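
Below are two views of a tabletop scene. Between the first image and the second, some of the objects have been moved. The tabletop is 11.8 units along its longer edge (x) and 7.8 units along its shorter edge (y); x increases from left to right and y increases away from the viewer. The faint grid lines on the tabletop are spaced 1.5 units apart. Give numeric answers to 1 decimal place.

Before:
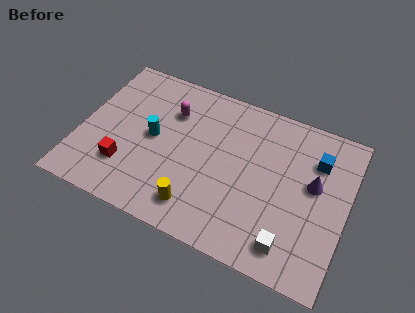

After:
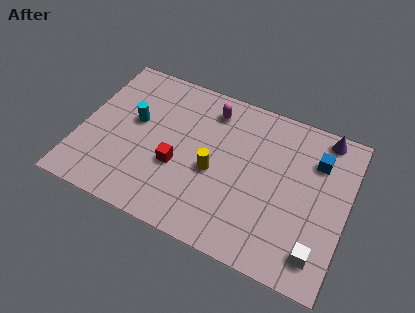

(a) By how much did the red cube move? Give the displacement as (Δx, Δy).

(2.2, 0.9)

From the two frames, the red cube sits at roughly (2.2, 2.1) before and (4.4, 3.0) after.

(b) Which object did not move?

the blue cube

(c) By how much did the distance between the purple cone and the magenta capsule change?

-1.6

The distance was about 6.6 in the first image and 5.0 in the second, so they moved 1.6 units closer together.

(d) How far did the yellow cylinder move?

2.1

The yellow cylinder moved from about (5.5, 1.4) to (6.0, 3.4), a distance of √(0.5² + 2.0²) ≈ 2.1.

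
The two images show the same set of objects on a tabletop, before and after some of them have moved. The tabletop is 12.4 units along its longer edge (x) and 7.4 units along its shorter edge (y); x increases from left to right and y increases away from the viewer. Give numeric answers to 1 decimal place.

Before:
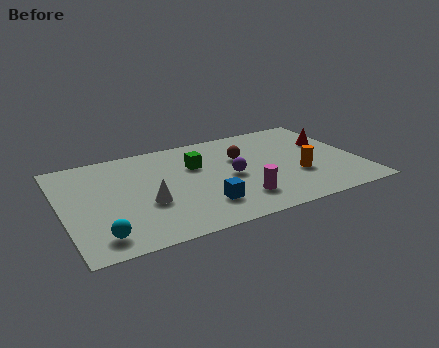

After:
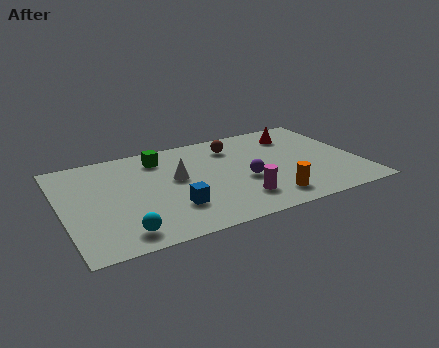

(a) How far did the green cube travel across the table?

1.8

From (5.7, 4.9) to (4.3, 6.0), the green cube covered √(1.4² + 1.1²) ≈ 1.8 units.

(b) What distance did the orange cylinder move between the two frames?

1.9

From (9.7, 2.6) to (8.3, 1.3), the orange cylinder covered √(1.4² + 1.3²) ≈ 1.9 units.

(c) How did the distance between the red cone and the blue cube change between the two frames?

+0.3

The distance was about 6.5 in the first image and 6.8 in the second, so they moved 0.3 units further apart.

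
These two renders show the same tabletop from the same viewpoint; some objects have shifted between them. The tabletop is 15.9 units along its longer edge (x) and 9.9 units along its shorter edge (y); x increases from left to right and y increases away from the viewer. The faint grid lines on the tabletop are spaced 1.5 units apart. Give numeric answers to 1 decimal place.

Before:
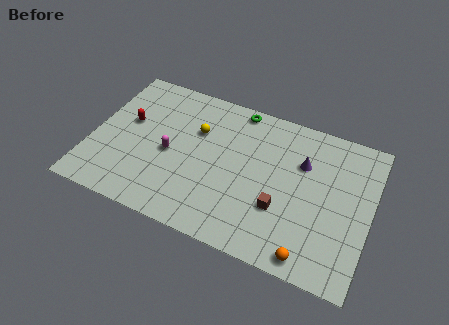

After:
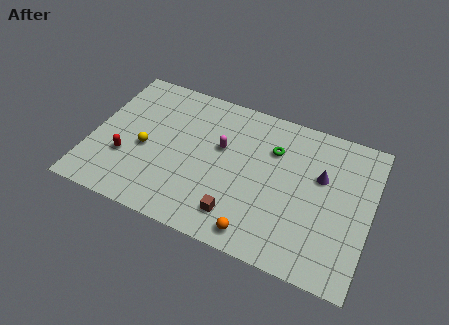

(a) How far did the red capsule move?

2.5

The red capsule was near (1.9, 5.8) before and (2.1, 3.3) after, so it travelled √(0.2² + 2.5²) ≈ 2.5 units.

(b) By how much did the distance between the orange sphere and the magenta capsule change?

-3.6

The distance was about 9.1 in the first image and 5.5 in the second, so they moved 3.6 units closer together.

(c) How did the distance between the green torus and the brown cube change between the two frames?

-1.2

The distance was about 6.5 in the first image and 5.3 in the second, so they moved 1.2 units closer together.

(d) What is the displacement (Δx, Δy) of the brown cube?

(-2.3, -1.4)

The brown cube started near (11.0, 3.3) and ended near (8.7, 1.9).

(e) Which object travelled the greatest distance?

the yellow sphere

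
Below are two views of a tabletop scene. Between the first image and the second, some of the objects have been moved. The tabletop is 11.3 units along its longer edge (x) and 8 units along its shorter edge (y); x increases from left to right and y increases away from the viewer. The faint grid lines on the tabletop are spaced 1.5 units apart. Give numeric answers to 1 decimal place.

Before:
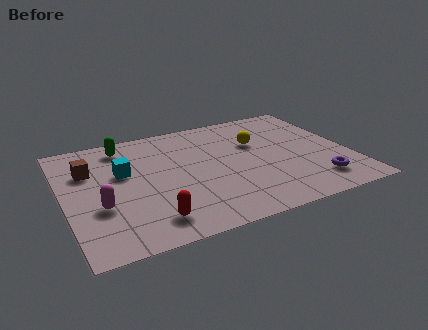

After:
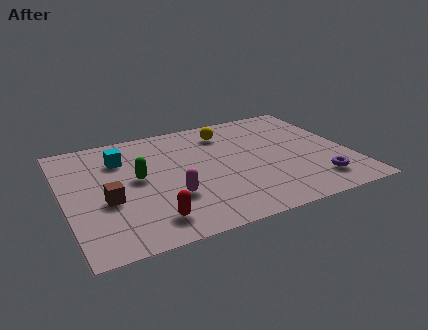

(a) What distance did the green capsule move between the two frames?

2.5

The green capsule was near (2.6, 6.8) before and (2.9, 4.3) after, so it travelled √(0.3² + 2.5²) ≈ 2.5 units.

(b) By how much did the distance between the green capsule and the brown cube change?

-0.3

They were about 2.0 units apart before and 1.7 after — 0.3 units closer together.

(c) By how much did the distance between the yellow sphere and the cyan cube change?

-1.1

Before: roughly 5.4 units apart; after: 4.3. That's 1.1 units closer together.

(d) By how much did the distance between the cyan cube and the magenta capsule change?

+1.4

They were about 2.3 units apart before and 3.7 after — 1.4 units further apart.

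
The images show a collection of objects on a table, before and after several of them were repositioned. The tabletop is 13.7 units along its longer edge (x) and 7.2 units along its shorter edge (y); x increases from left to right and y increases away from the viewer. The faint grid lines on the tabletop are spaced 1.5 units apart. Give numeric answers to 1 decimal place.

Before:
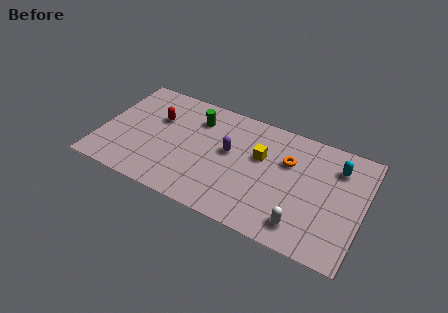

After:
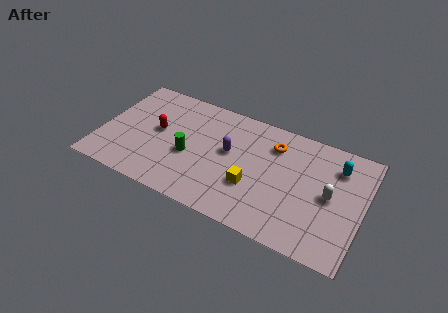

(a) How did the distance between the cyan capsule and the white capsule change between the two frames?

-2.5

They were about 4.4 units apart before and 1.9 after — 2.5 units closer together.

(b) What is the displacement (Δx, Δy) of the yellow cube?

(-0.2, -2.0)

The yellow cube started near (8.3, 4.5) and ended near (8.1, 2.5).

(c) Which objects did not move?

the purple capsule and the cyan capsule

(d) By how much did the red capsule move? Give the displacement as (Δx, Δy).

(0.1, -0.8)

The red capsule was at about (2.8, 4.7) and moved to about (2.9, 3.9).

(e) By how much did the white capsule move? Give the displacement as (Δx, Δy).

(1.2, 2.3)

The white capsule was at about (10.8, 1.3) and moved to about (12.0, 3.6).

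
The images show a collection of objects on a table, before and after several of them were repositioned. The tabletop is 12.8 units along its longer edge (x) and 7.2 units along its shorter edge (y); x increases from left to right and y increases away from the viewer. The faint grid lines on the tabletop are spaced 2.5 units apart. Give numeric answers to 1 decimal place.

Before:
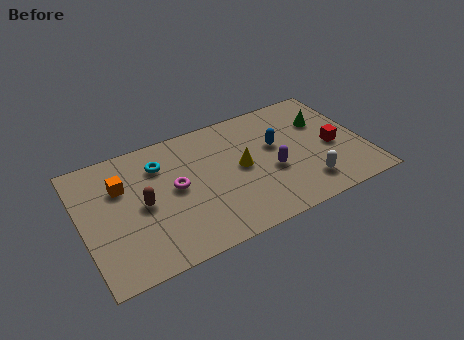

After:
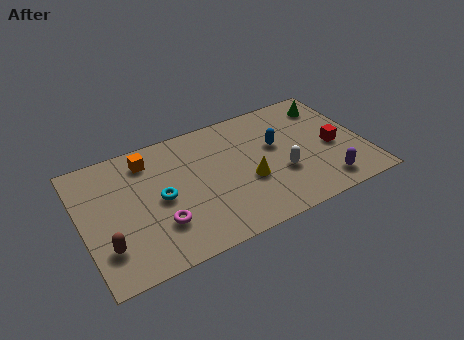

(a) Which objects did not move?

the red cube and the blue capsule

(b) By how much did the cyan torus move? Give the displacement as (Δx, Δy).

(-0.2, -1.9)

The cyan torus was at about (3.7, 5.4) and moved to about (3.5, 3.5).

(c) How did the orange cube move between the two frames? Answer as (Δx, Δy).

(1.3, 1.0)

The orange cube started near (1.9, 4.9) and ended near (3.2, 5.9).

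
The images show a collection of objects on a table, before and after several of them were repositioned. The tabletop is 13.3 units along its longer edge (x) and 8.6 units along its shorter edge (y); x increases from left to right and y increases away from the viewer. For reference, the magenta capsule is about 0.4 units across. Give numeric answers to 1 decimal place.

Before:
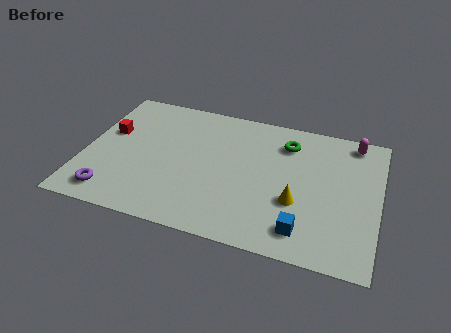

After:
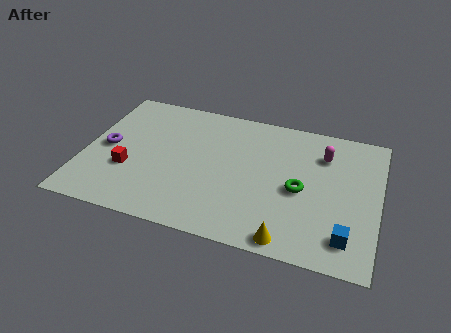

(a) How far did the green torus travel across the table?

2.9

The green torus moved from about (9.0, 6.7) to (9.8, 3.9), a distance of √(0.8² + 2.8²) ≈ 2.9.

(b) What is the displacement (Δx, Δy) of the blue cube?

(1.9, 0.1)

The blue cube was at about (10.1, 1.5) and moved to about (12.0, 1.6).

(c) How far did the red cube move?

2.5

The red cube moved from about (1.0, 5.2) to (2.1, 3.0), a distance of √(1.1² + 2.2²) ≈ 2.5.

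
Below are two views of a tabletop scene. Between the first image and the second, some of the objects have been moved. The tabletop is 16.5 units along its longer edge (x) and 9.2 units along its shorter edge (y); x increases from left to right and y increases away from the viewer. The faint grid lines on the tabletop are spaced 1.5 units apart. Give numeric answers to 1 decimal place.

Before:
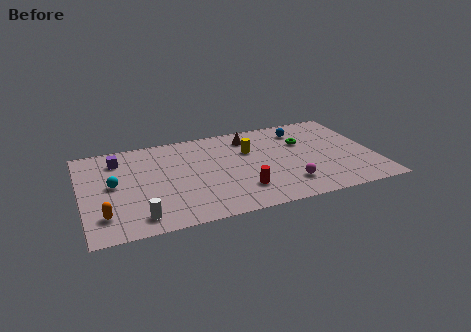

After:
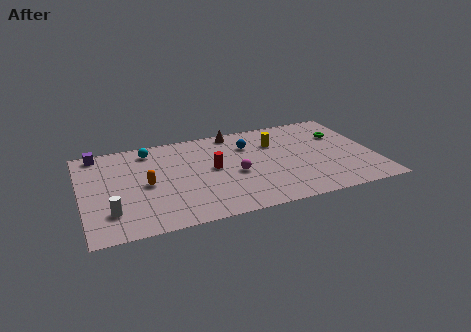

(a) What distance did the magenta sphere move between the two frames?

3.4

The magenta sphere moved from about (11.4, 2.1) to (8.6, 4.0), a distance of √(2.8² + 1.9²) ≈ 3.4.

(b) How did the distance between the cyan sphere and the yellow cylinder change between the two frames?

-0.7

They were about 7.9 units apart before and 7.2 after — 0.7 units closer together.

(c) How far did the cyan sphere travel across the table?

3.6

The cyan sphere moved from about (1.8, 4.9) to (4.0, 7.8), a distance of √(2.2² + 2.9²) ≈ 3.6.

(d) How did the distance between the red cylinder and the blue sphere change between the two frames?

-3.6

They were about 6.4 units apart before and 2.8 after — 3.6 units closer together.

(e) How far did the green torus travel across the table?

2.2

The green torus was near (12.7, 6.1) before and (14.9, 6.3) after, so it travelled √(2.2² + 0.2²) ≈ 2.2 units.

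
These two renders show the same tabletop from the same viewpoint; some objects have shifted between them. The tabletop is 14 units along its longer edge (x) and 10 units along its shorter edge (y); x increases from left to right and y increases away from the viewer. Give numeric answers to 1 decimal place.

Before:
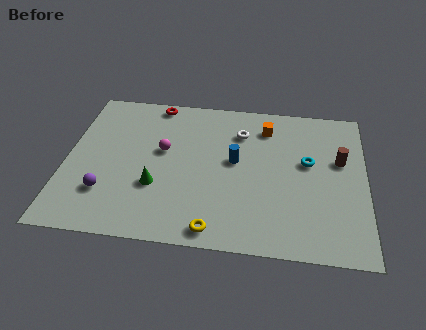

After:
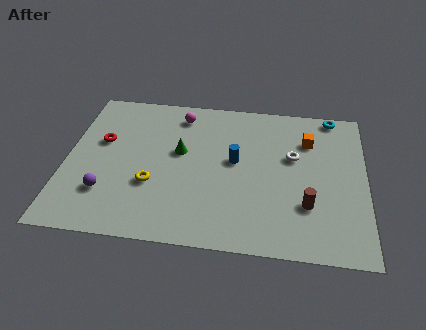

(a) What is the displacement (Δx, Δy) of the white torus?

(2.5, -1.4)

The white torus started near (8.1, 7.5) and ended near (10.6, 6.1).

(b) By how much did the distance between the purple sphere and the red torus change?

-3.3

They were about 6.7 units apart before and 3.4 after — 3.3 units closer together.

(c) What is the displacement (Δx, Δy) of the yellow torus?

(-3.0, 2.5)

The yellow torus started near (7.1, 1.0) and ended near (4.1, 3.5).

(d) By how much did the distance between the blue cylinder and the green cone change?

-1.6

Before: roughly 4.2 units apart; after: 2.6. That's 1.6 units closer together.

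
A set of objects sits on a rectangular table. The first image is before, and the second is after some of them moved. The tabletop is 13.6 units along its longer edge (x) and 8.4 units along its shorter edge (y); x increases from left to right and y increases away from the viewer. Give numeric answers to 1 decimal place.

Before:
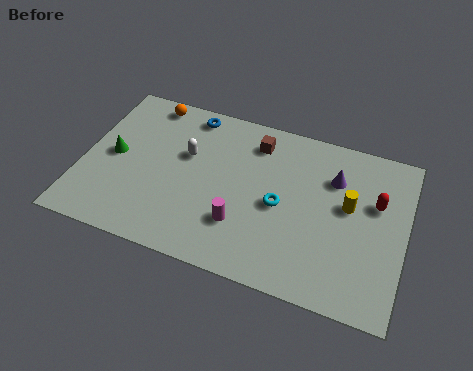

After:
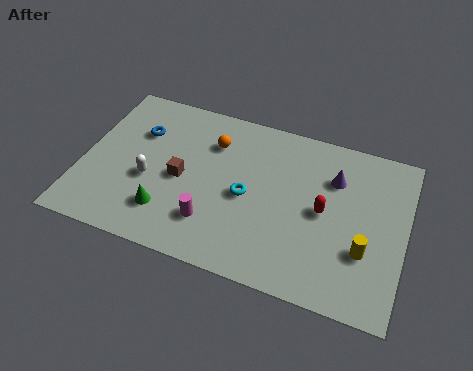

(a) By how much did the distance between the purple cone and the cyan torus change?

+1.1

The distance was about 3.0 in the first image and 4.1 in the second, so they moved 1.1 units further apart.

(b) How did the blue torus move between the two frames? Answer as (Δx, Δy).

(-2.0, -1.6)

The blue torus started near (4.2, 7.4) and ended near (2.2, 5.8).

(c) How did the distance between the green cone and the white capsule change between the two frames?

-1.5

They were about 3.2 units apart before and 1.7 after — 1.5 units closer together.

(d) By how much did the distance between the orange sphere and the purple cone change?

-3.0

They were about 8.2 units apart before and 5.2 after — 3.0 units closer together.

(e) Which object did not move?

the purple cone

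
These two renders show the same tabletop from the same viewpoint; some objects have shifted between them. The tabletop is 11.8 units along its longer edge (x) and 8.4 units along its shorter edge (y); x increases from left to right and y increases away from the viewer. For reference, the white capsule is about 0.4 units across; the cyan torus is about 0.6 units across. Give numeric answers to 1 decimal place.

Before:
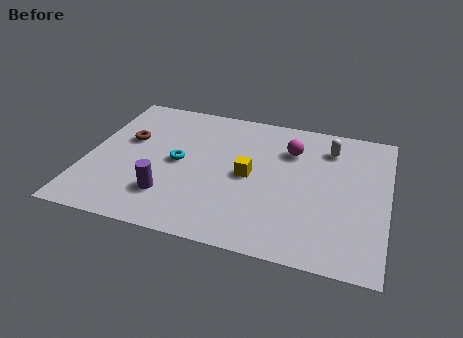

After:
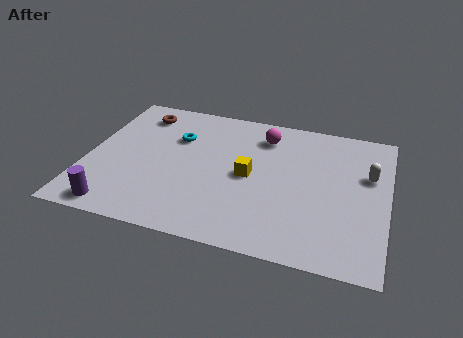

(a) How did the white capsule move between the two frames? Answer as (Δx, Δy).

(1.6, -1.3)

The white capsule started near (9.4, 6.6) and ended near (11.0, 5.3).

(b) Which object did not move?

the yellow cube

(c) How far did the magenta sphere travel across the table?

1.3

The magenta sphere moved from about (7.9, 6.1) to (6.8, 6.7), a distance of √(1.1² + 0.6²) ≈ 1.3.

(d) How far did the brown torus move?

1.8

The brown torus moved from about (1.5, 5.1) to (1.8, 6.9), a distance of √(0.3² + 1.8²) ≈ 1.8.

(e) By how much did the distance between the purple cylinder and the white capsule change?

+3.0

Before: roughly 7.5 units apart; after: 10.5. That's 3.0 units further apart.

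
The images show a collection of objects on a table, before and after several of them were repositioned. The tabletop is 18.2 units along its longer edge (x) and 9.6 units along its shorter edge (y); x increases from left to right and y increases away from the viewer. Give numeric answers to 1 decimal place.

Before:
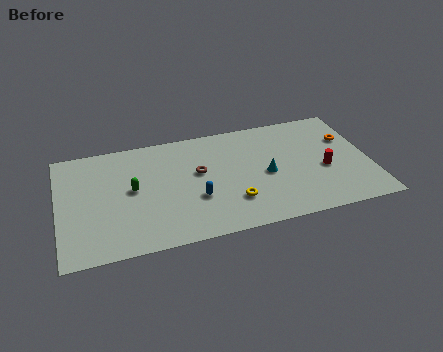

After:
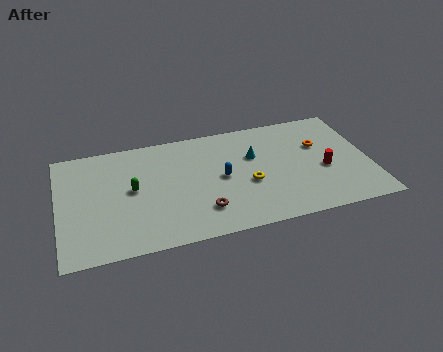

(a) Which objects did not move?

the green capsule and the red cylinder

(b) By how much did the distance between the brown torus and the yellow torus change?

-0.3

They were about 3.5 units apart before and 3.2 after — 0.3 units closer together.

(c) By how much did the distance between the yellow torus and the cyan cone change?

-0.4

The distance was about 2.8 in the first image and 2.4 in the second, so they moved 0.4 units closer together.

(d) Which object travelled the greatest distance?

the brown torus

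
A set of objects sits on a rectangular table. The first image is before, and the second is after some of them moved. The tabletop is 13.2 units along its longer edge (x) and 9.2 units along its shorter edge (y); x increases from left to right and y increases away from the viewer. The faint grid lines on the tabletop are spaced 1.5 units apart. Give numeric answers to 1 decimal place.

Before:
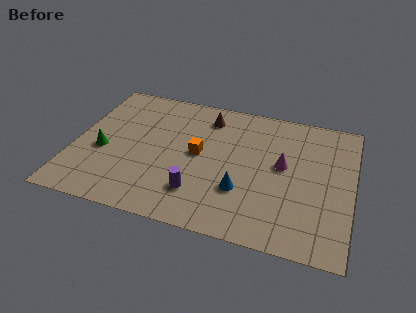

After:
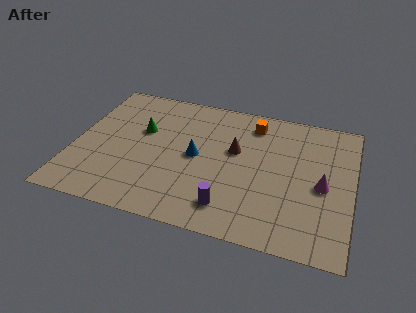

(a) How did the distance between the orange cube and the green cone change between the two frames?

+0.9

Before: roughly 4.6 units apart; after: 5.5. That's 0.9 units further apart.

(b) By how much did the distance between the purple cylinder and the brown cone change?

-1.5

Before: roughly 5.3 units apart; after: 3.8. That's 1.5 units closer together.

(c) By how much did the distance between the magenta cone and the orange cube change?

+0.9

The distance was about 4.0 in the first image and 4.9 in the second, so they moved 0.9 units further apart.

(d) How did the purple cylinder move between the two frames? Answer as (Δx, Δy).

(1.5, -0.5)

The purple cylinder started near (6.1, 2.2) and ended near (7.6, 1.7).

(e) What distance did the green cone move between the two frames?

2.5

The green cone moved from about (1.4, 3.8) to (3.1, 5.7), a distance of √(1.7² + 1.9²) ≈ 2.5.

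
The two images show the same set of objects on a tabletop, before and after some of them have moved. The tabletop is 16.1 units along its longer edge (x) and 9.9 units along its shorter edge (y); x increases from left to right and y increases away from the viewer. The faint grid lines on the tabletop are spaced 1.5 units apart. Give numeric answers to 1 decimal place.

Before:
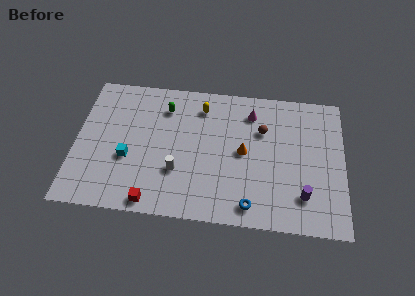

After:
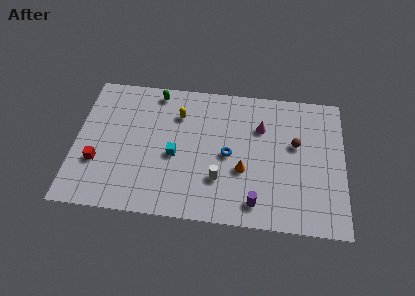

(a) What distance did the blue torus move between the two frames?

3.7

The blue torus was near (10.6, 1.3) before and (9.2, 4.7) after, so it travelled √(1.4² + 3.4²) ≈ 3.7 units.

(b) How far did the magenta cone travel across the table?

1.2

The magenta cone was near (10.5, 7.9) before and (11.1, 6.9) after, so it travelled √(0.6² + 1.0²) ≈ 1.2 units.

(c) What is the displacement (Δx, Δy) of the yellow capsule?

(-1.4, -0.7)

From the two frames, the yellow capsule sits at roughly (7.5, 8.0) before and (6.1, 7.3) after.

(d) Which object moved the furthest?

the red cube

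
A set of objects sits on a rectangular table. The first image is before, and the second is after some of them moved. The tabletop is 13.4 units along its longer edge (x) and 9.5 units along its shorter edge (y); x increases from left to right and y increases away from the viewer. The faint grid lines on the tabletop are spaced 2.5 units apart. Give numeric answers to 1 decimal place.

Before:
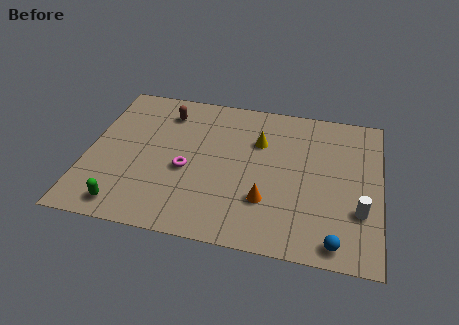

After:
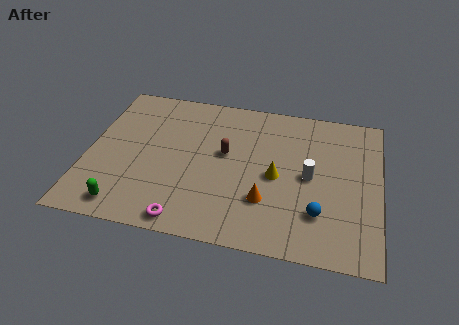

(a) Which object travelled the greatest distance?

the brown capsule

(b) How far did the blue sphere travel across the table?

1.7

From (11.5, 1.0) to (10.7, 2.5), the blue sphere covered √(0.8² + 1.5²) ≈ 1.7 units.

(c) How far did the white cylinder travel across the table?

2.9

The white cylinder moved from about (12.5, 3.0) to (10.2, 4.7), a distance of √(2.3² + 1.7²) ≈ 2.9.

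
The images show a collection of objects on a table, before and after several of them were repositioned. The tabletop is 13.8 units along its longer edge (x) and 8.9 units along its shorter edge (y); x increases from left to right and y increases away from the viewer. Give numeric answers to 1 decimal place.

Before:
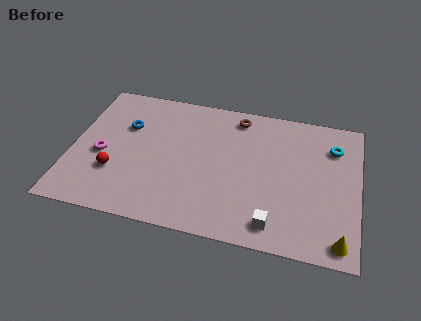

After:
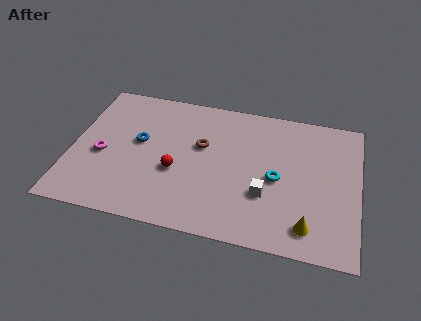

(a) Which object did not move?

the magenta torus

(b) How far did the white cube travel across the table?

1.8

The white cube moved from about (9.9, 1.3) to (9.4, 3.0), a distance of √(0.5² + 1.7²) ≈ 1.8.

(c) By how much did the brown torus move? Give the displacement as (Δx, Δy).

(-1.6, -2.3)

The brown torus was at about (7.8, 7.7) and moved to about (6.2, 5.4).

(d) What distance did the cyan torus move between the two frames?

3.7

The cyan torus moved from about (12.5, 6.7) to (9.9, 4.1), a distance of √(2.6² + 2.6²) ≈ 3.7.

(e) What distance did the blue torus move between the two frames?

1.1

From (2.5, 5.9) to (3.2, 5.0), the blue torus covered √(0.7² + 0.9²) ≈ 1.1 units.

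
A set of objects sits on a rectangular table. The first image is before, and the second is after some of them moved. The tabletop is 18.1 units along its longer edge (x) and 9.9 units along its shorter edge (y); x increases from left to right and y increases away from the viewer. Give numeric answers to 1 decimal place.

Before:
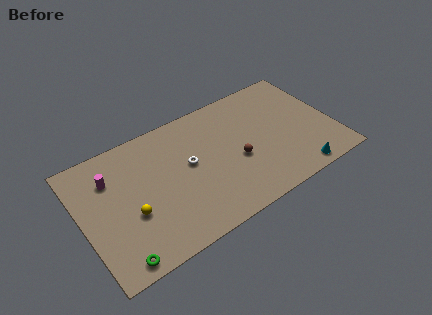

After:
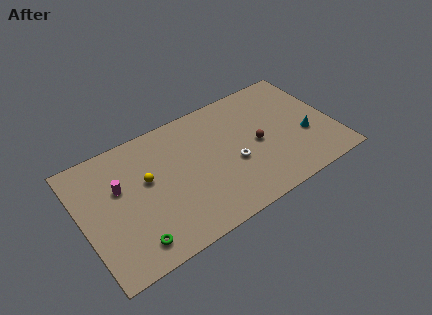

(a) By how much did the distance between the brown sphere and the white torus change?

-1.6

The distance was about 3.6 in the first image and 2.0 in the second, so they moved 1.6 units closer together.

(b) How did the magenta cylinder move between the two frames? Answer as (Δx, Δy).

(0.5, -1.0)

The magenta cylinder was at about (2.3, 7.2) and moved to about (2.8, 6.2).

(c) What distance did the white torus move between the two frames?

3.4

The white torus was near (7.7, 5.5) before and (10.7, 4.0) after, so it travelled √(3.0² + 1.5²) ≈ 3.4 units.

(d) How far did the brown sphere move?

1.7

The brown sphere was near (11.0, 4.1) before and (12.6, 4.7) after, so it travelled √(1.6² + 0.6²) ≈ 1.7 units.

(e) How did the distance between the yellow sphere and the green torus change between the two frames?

+1.4

Before: roughly 3.1 units apart; after: 4.5. That's 1.4 units further apart.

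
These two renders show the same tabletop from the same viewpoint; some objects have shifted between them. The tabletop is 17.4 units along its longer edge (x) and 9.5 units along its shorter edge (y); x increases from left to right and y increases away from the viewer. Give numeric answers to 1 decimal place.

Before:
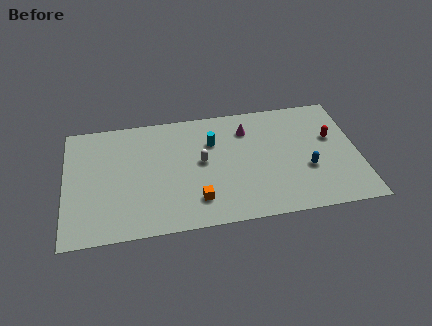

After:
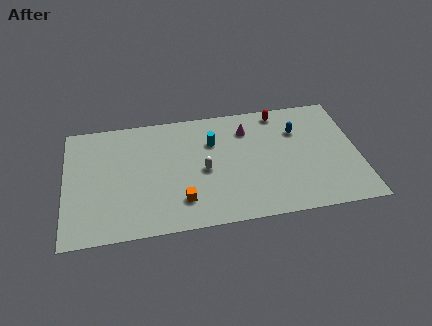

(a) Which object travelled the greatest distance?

the red capsule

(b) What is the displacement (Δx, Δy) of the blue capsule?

(-0.4, 3.2)

The blue capsule started near (14.3, 3.5) and ended near (13.9, 6.7).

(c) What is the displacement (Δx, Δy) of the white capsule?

(0.1, -0.7)

The white capsule was at about (8.1, 5.1) and moved to about (8.2, 4.4).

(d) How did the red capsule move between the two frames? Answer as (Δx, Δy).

(-3.0, 2.6)

The red capsule started near (15.9, 5.8) and ended near (12.9, 8.4).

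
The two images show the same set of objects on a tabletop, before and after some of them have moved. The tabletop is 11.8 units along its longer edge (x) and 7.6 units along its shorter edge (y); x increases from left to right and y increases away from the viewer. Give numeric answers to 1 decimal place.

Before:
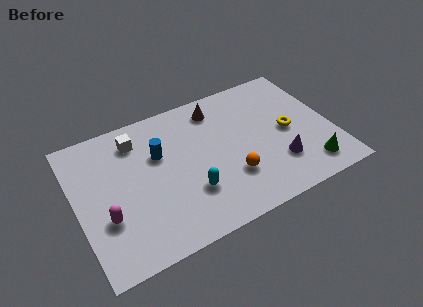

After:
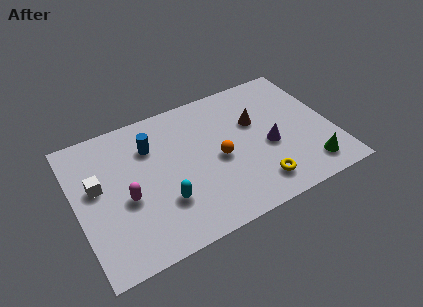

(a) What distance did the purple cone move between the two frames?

1.1

From (9.1, 2.1) to (8.8, 3.2), the purple cone covered √(0.3² + 1.1²) ≈ 1.1 units.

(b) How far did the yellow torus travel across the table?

2.9

From (9.8, 3.7) to (8.0, 1.4), the yellow torus covered √(1.8² + 2.3²) ≈ 2.9 units.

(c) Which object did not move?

the green cone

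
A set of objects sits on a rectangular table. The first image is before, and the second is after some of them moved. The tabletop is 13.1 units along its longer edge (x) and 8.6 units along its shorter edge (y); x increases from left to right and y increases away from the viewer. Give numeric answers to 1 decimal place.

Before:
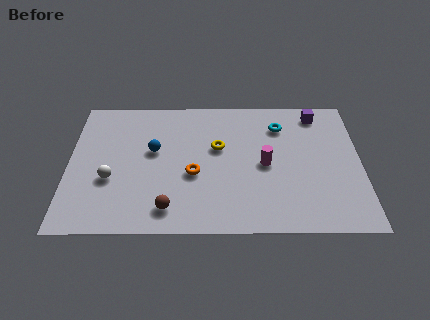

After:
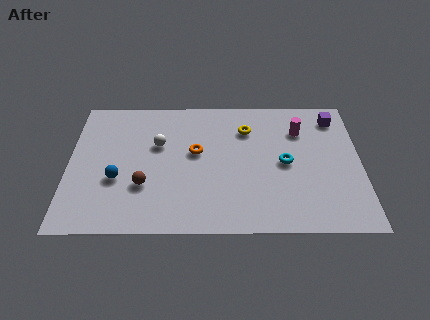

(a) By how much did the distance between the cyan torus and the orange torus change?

-0.9

The distance was about 5.0 in the first image and 4.1 in the second, so they moved 0.9 units closer together.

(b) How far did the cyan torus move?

2.4

From (9.5, 6.6) to (9.7, 4.2), the cyan torus covered √(0.2² + 2.4²) ≈ 2.4 units.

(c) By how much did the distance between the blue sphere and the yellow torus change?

+3.7

They were about 2.9 units apart before and 6.6 after — 3.7 units further apart.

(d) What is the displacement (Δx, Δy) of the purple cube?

(0.8, -0.3)

The purple cube started near (11.2, 7.4) and ended near (12.0, 7.1).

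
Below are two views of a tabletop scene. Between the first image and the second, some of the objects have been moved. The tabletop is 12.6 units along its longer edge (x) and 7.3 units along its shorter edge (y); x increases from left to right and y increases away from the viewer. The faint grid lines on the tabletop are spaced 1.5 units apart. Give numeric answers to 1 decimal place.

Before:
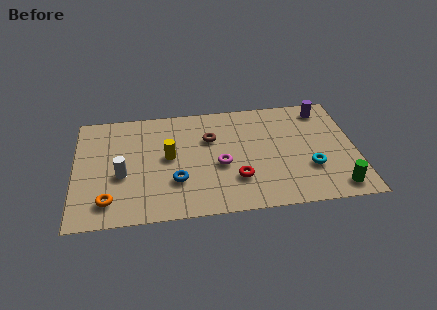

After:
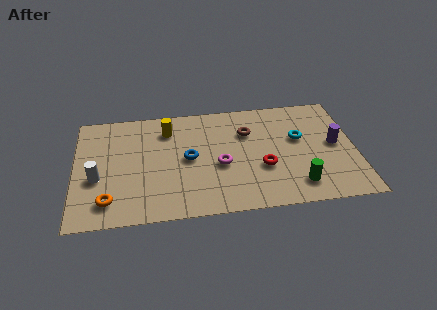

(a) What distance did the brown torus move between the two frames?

1.7

The brown torus was near (6.1, 4.9) before and (7.8, 5.1) after, so it travelled √(1.7² + 0.2²) ≈ 1.7 units.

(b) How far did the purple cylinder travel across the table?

2.4

The purple cylinder moved from about (11.3, 6.2) to (11.7, 3.8), a distance of √(0.4² + 2.4²) ≈ 2.4.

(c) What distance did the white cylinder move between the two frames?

1.1

The white cylinder was near (2.1, 3.0) before and (1.0, 2.9) after, so it travelled √(1.1² + 0.1²) ≈ 1.1 units.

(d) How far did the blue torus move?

1.5

The blue torus moved from about (4.5, 2.3) to (5.1, 3.7), a distance of √(0.6² + 1.4²) ≈ 1.5.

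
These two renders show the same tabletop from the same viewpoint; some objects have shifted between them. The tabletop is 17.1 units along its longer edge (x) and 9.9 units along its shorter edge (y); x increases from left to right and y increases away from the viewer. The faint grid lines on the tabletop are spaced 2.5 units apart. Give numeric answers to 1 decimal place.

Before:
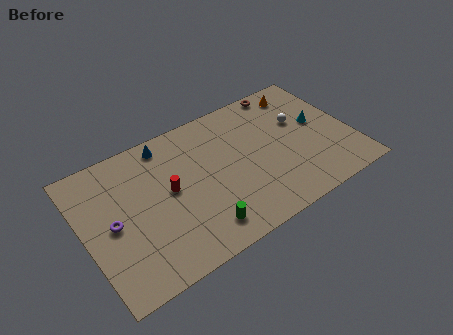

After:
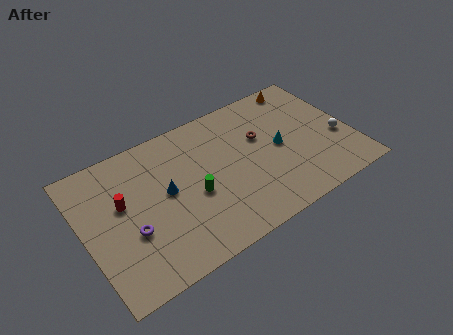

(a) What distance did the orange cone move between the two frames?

0.5

The orange cone was near (14.6, 8.4) before and (14.8, 8.9) after, so it travelled √(0.2² + 0.5²) ≈ 0.5 units.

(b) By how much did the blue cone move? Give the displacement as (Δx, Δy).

(-0.5, -3.4)

From the two frames, the blue cone sits at roughly (5.7, 8.7) before and (5.2, 5.3) after.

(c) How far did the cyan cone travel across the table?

2.8

The cyan cone moved from about (15.2, 5.5) to (12.5, 4.9), a distance of √(2.7² + 0.6²) ≈ 2.8.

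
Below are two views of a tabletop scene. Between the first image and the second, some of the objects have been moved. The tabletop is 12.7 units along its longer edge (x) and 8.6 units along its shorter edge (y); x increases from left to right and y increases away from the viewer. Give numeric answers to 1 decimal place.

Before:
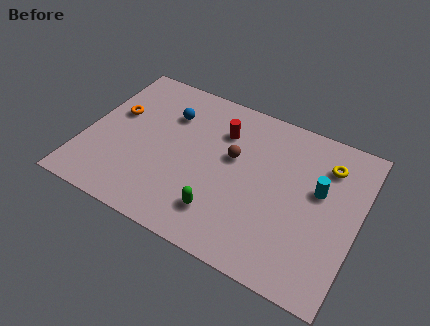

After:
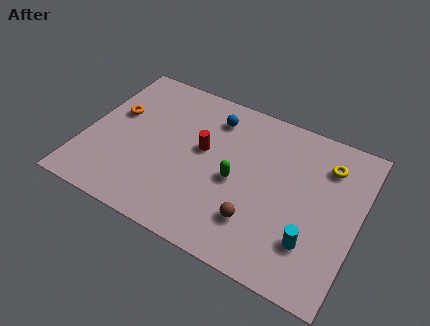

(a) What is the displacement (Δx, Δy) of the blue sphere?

(2.0, 0.7)

The blue sphere started near (3.6, 6.2) and ended near (5.6, 6.9).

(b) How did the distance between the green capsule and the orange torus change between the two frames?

-0.4

They were about 6.4 units apart before and 6.0 after — 0.4 units closer together.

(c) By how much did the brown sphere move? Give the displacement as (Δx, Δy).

(1.5, -2.9)

The brown sphere was at about (6.8, 5.1) and moved to about (8.3, 2.2).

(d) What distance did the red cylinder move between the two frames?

1.6

From (6.1, 6.3) to (5.4, 4.9), the red cylinder covered √(0.7² + 1.4²) ≈ 1.6 units.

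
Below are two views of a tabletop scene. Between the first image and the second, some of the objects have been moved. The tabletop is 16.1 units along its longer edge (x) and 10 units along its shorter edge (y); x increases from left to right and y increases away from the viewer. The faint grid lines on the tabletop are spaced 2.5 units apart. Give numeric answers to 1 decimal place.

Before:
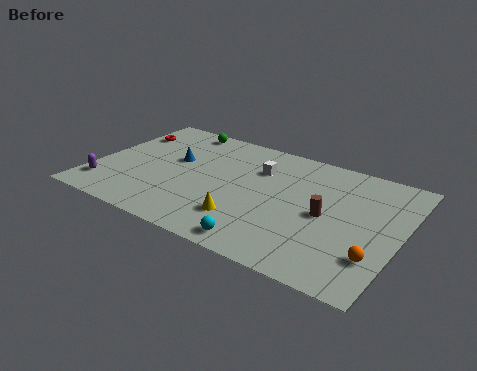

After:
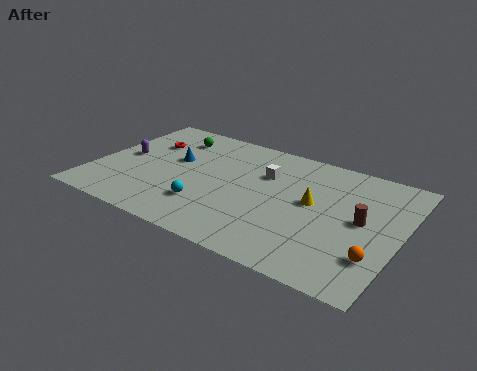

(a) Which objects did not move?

the orange sphere and the blue cone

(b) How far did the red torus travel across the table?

1.4

The red torus was near (1.0, 7.4) before and (2.3, 6.9) after, so it travelled √(1.3² + 0.5²) ≈ 1.4 units.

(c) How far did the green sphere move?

1.0

The green sphere was near (3.7, 9.0) before and (3.5, 8.0) after, so it travelled √(0.2² + 1.0²) ≈ 1.0 units.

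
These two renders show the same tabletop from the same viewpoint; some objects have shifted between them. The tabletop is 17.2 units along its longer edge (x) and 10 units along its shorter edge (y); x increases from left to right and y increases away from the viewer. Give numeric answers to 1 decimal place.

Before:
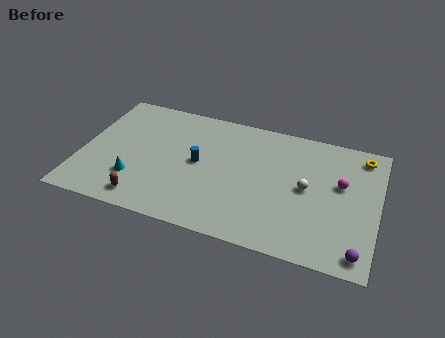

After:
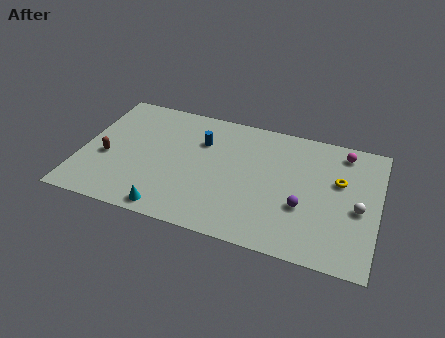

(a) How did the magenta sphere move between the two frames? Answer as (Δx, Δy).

(0.0, 2.6)

From the two frames, the magenta sphere sits at roughly (15.0, 6.0) before and (15.0, 8.6) after.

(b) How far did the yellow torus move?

2.7

The yellow torus moved from about (16.1, 8.6) to (14.9, 6.2), a distance of √(1.2² + 2.4²) ≈ 2.7.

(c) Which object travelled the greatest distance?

the purple sphere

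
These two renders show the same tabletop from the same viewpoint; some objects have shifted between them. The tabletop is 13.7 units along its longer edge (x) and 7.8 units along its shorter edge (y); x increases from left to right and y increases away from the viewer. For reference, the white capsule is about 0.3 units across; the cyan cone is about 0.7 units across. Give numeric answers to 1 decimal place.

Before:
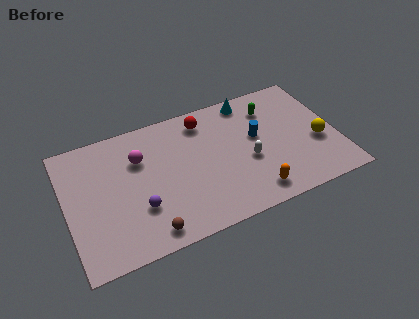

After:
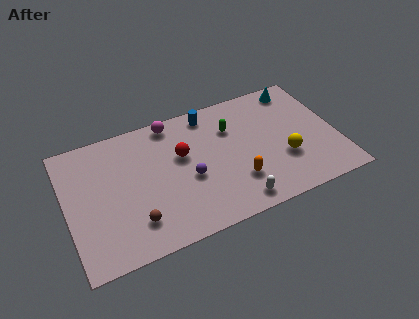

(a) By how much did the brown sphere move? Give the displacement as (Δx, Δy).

(-0.6, 0.8)

From the two frames, the brown sphere sits at roughly (3.8, 1.0) before and (3.2, 1.8) after.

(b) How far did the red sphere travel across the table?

2.1

From (7.2, 6.5) to (5.9, 4.8), the red sphere covered √(1.3² + 1.7²) ≈ 2.1 units.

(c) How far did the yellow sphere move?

1.8

The yellow sphere was near (12.7, 3.1) before and (10.9, 2.7) after, so it travelled √(1.8² + 0.4²) ≈ 1.8 units.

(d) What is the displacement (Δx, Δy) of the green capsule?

(-2.1, -0.5)

The green capsule was at about (10.6, 6.0) and moved to about (8.5, 5.5).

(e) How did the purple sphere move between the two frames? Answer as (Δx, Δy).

(2.6, 0.8)

The purple sphere started near (3.5, 2.5) and ended near (6.1, 3.3).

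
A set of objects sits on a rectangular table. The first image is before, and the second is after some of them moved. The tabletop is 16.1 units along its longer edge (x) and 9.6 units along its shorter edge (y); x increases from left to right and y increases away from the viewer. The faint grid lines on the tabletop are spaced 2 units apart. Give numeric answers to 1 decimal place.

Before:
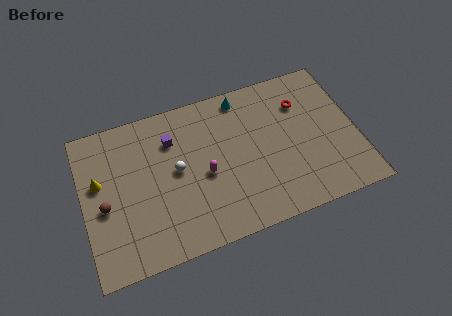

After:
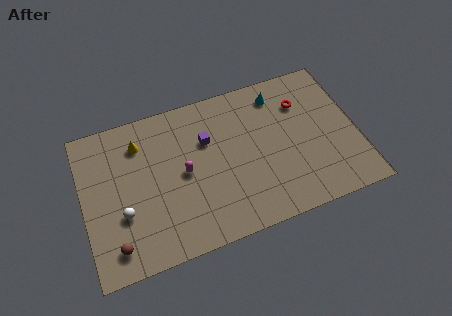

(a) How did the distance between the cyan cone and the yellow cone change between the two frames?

-0.8

The distance was about 9.1 in the first image and 8.3 in the second, so they moved 0.8 units closer together.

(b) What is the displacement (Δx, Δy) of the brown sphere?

(0.4, -2.6)

The brown sphere was at about (1.2, 4.2) and moved to about (1.6, 1.6).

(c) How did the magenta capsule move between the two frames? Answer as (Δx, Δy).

(-1.2, 0.5)

From the two frames, the magenta capsule sits at roughly (7.1, 4.3) before and (5.9, 4.8) after.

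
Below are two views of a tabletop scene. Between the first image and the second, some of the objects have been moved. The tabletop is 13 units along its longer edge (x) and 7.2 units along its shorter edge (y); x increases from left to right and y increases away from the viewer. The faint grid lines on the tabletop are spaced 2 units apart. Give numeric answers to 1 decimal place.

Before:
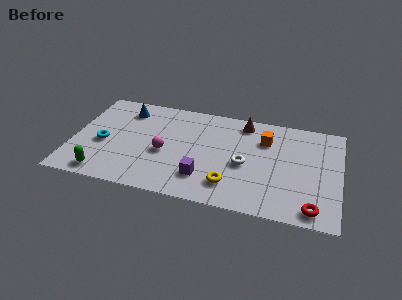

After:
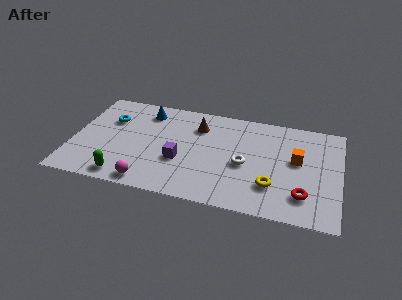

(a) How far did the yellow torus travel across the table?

2.0

From (7.8, 1.6) to (9.8, 2.0), the yellow torus covered √(2.0² + 0.4²) ≈ 2.0 units.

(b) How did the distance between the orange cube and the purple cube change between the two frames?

+1.4

The distance was about 4.4 in the first image and 5.8 in the second, so they moved 1.4 units further apart.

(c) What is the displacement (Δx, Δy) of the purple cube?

(-1.2, 0.9)

From the two frames, the purple cube sits at roughly (6.5, 1.8) before and (5.3, 2.7) after.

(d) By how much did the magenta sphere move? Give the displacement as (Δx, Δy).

(-0.6, -2.3)

The magenta sphere started near (4.5, 3.1) and ended near (3.9, 0.8).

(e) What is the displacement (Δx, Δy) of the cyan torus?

(0.2, 1.8)

From the two frames, the cyan torus sits at roughly (1.5, 3.1) before and (1.7, 4.9) after.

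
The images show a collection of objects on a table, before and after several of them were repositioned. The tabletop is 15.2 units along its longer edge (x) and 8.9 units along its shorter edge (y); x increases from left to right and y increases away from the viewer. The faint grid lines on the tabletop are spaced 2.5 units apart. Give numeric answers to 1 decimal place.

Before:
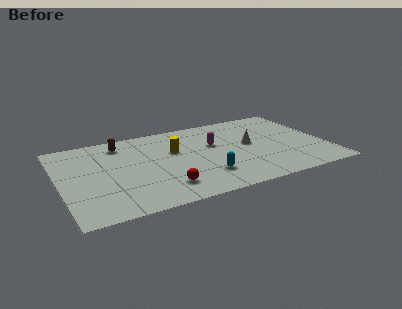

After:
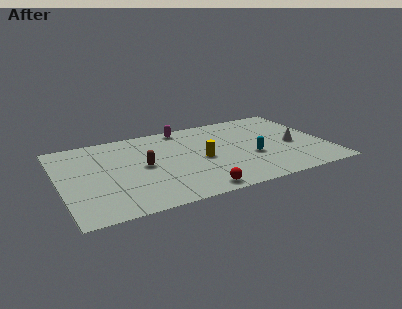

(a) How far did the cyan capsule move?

3.0

The cyan capsule was near (8.0, 2.3) before and (10.8, 3.4) after, so it travelled √(2.8² + 1.1²) ≈ 3.0 units.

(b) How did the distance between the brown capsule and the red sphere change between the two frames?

-1.4

The distance was about 5.8 in the first image and 4.4 in the second, so they moved 1.4 units closer together.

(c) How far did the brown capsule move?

3.1

The brown capsule moved from about (3.7, 7.4) to (4.7, 4.5), a distance of √(1.0² + 2.9²) ≈ 3.1.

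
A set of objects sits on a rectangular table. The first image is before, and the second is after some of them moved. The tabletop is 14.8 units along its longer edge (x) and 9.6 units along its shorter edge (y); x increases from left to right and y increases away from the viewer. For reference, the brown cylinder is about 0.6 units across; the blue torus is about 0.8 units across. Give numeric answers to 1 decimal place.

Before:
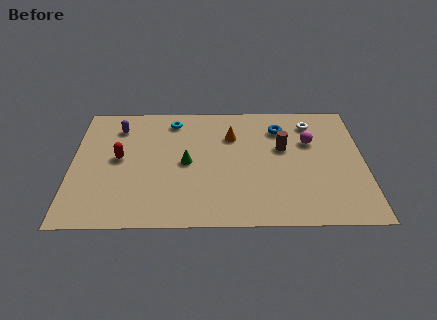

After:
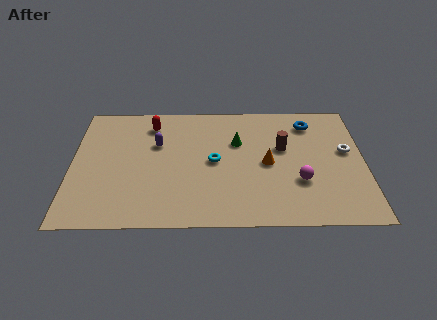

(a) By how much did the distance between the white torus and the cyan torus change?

-0.4

Before: roughly 7.1 units apart; after: 6.7. That's 0.4 units closer together.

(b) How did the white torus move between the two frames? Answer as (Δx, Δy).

(1.7, -2.3)

From the two frames, the white torus sits at roughly (12.2, 7.8) before and (13.9, 5.5) after.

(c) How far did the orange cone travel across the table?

2.8

The orange cone was near (8.1, 6.8) before and (9.9, 4.6) after, so it travelled √(1.8² + 2.2²) ≈ 2.8 units.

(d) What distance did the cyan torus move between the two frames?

3.9

The cyan torus moved from about (5.1, 8.1) to (7.2, 4.8), a distance of √(2.1² + 3.3²) ≈ 3.9.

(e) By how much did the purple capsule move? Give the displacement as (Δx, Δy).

(2.0, -1.4)

From the two frames, the purple capsule sits at roughly (2.3, 7.6) before and (4.3, 6.2) after.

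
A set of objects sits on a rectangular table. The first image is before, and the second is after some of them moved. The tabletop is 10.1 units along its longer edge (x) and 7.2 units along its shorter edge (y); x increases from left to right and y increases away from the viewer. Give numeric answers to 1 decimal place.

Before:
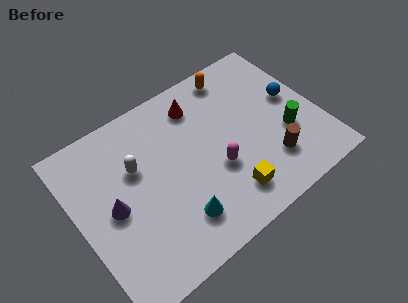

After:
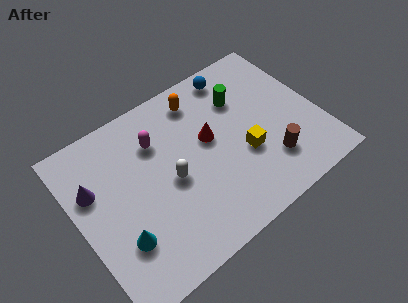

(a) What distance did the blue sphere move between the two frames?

3.0

The blue sphere moved from about (9.2, 4.0) to (7.2, 6.3), a distance of √(2.0² + 2.3²) ≈ 3.0.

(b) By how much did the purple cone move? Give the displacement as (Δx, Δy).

(-0.6, 1.2)

The purple cone was at about (1.4, 3.5) and moved to about (0.8, 4.7).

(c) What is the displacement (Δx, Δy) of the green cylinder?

(-1.4, 2.5)

The green cylinder was at about (8.6, 2.6) and moved to about (7.2, 5.1).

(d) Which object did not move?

the brown cylinder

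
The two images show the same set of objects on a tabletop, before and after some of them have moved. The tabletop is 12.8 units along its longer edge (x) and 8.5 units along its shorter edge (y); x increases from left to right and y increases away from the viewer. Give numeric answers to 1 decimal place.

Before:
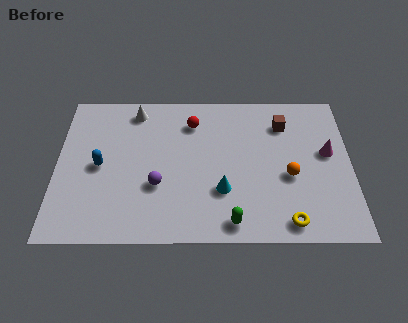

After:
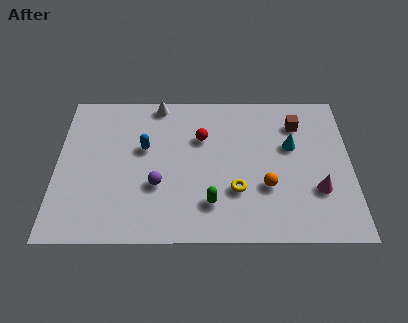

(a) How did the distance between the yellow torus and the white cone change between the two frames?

-3.1

The distance was about 9.1 in the first image and 6.0 in the second, so they moved 3.1 units closer together.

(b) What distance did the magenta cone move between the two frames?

2.2

From (11.8, 4.8) to (11.3, 2.7), the magenta cone covered √(0.5² + 2.1²) ≈ 2.2 units.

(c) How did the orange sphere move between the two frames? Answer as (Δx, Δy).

(-1.0, -0.6)

The orange sphere started near (10.1, 3.5) and ended near (9.1, 2.9).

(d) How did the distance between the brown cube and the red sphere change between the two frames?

+0.3

They were about 4.0 units apart before and 4.3 after — 0.3 units further apart.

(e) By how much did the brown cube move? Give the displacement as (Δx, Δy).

(0.6, 0.0)

The brown cube started near (9.9, 6.5) and ended near (10.5, 6.5).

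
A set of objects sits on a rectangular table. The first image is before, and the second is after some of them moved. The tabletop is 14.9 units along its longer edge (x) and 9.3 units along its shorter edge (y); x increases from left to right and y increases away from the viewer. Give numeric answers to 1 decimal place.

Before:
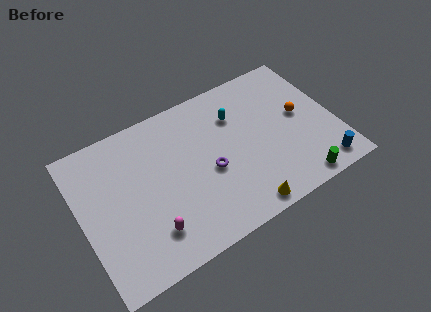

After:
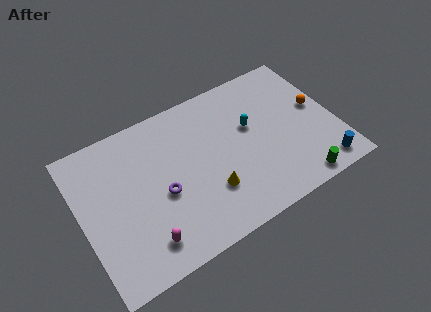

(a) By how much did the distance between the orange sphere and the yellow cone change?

+1.3

They were about 5.9 units apart before and 7.2 after — 1.3 units further apart.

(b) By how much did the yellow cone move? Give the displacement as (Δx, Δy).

(-1.6, 1.9)

From the two frames, the yellow cone sits at roughly (8.8, 0.9) before and (7.2, 2.8) after.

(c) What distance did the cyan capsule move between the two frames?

1.3

The cyan capsule was near (9.4, 6.7) before and (10.1, 5.6) after, so it travelled √(0.7² + 1.1²) ≈ 1.3 units.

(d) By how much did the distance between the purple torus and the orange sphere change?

+3.8

The distance was about 5.7 in the first image and 9.5 in the second, so they moved 3.8 units further apart.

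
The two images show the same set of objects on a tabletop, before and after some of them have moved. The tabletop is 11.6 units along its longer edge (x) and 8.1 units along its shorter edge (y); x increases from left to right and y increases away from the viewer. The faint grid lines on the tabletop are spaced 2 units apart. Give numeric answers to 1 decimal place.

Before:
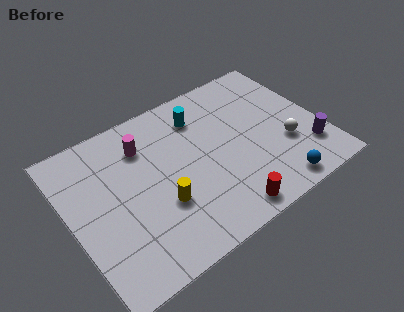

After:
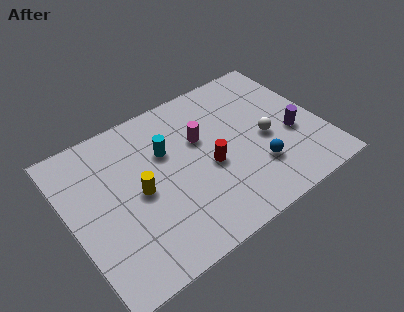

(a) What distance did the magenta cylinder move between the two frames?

2.7

The magenta cylinder was near (3.7, 6.1) before and (6.2, 5.1) after, so it travelled √(2.5² + 1.0²) ≈ 2.7 units.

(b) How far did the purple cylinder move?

1.3

The purple cylinder moved from about (10.7, 2.0) to (10.2, 3.2), a distance of √(0.5² + 1.2²) ≈ 1.3.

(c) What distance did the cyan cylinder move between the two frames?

2.1

The cyan cylinder was near (6.4, 6.3) before and (4.6, 5.3) after, so it travelled √(1.8² + 1.0²) ≈ 2.1 units.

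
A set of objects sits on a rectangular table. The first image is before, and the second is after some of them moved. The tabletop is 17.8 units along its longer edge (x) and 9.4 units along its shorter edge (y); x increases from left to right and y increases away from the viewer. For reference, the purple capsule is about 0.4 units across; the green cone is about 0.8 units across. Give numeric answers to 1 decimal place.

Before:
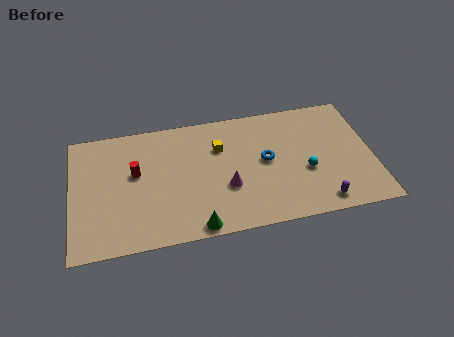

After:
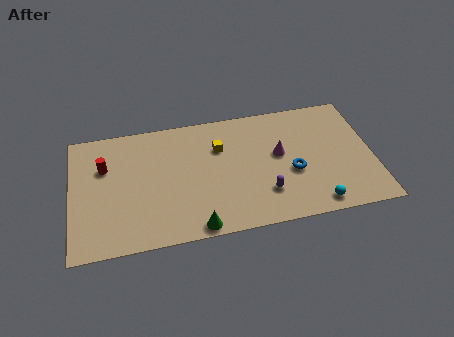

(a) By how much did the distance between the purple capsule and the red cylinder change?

-1.5

The distance was about 11.5 in the first image and 10.0 in the second, so they moved 1.5 units closer together.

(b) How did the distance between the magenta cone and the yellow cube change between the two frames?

+0.6

They were about 3.1 units apart before and 3.7 after — 0.6 units further apart.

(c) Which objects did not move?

the yellow cube and the green cone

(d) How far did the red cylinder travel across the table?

2.0

From (3.8, 5.5) to (2.0, 6.3), the red cylinder covered √(1.8² + 0.8²) ≈ 2.0 units.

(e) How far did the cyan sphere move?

2.6

The cyan sphere moved from about (13.8, 3.7) to (14.2, 1.1), a distance of √(0.4² + 2.6²) ≈ 2.6.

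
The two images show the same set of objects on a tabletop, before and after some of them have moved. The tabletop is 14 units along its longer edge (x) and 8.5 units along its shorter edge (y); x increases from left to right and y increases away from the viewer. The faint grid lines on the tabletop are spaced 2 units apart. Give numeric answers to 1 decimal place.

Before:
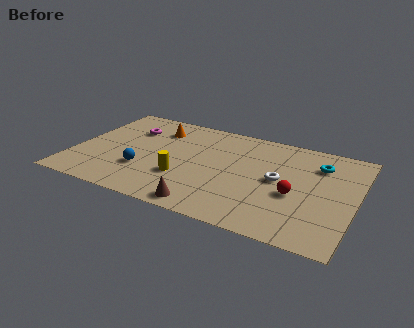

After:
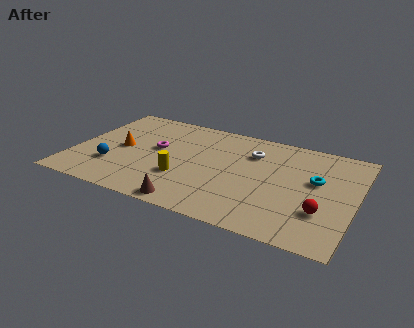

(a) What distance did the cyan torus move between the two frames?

1.4

The cyan torus was near (12.0, 6.4) before and (12.0, 5.0) after, so it travelled √(0.0² + 1.4²) ≈ 1.4 units.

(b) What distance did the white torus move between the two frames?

2.3

From (10.2, 4.4) to (8.7, 6.2), the white torus covered √(1.5² + 1.8²) ≈ 2.3 units.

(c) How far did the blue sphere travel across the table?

1.5

The blue sphere moved from about (3.6, 2.7) to (2.1, 2.5), a distance of √(1.5² + 0.2²) ≈ 1.5.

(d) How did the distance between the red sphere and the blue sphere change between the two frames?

+2.9

They were about 7.5 units apart before and 10.4 after — 2.9 units further apart.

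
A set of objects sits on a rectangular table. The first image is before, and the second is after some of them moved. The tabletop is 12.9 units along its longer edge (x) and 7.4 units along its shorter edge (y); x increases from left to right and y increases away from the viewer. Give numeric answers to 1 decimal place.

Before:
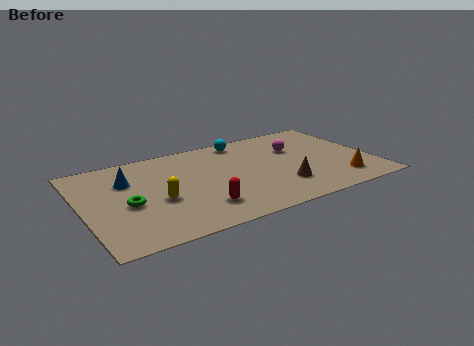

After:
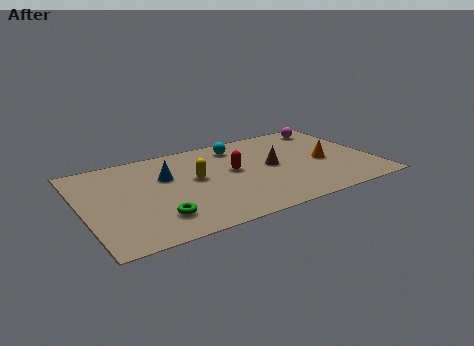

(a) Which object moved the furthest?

the red capsule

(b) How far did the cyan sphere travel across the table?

0.5

The cyan sphere moved from about (7.5, 6.5) to (7.2, 6.1), a distance of √(0.3² + 0.4²) ≈ 0.5.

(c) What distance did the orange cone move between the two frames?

1.9

The orange cone was near (11.2, 1.5) before and (10.7, 3.3) after, so it travelled √(0.5² + 1.8²) ≈ 1.9 units.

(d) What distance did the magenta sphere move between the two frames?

2.3

The magenta sphere moved from about (9.7, 4.9) to (11.5, 6.3), a distance of √(1.8² + 1.4²) ≈ 2.3.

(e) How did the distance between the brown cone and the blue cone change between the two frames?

-2.5

They were about 7.2 units apart before and 4.7 after — 2.5 units closer together.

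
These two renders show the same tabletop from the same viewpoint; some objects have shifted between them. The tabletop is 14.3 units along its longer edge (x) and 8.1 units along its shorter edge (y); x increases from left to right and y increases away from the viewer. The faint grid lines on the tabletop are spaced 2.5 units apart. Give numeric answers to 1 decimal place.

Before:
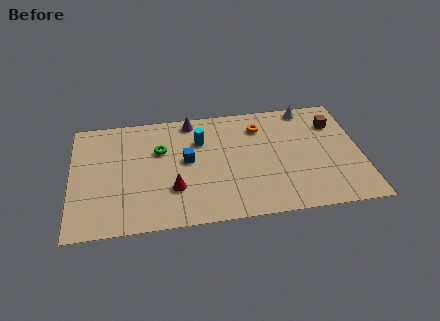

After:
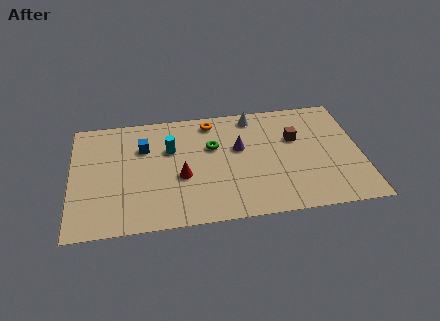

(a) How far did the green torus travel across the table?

2.6

The green torus was near (4.4, 5.3) before and (7.0, 5.2) after, so it travelled √(2.6² + 0.1²) ≈ 2.6 units.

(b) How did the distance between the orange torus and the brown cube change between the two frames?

+0.8

Before: roughly 3.7 units apart; after: 4.5. That's 0.8 units further apart.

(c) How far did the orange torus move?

2.5

The orange torus moved from about (9.4, 6.3) to (7.0, 7.0), a distance of √(2.4² + 0.7²) ≈ 2.5.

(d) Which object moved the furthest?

the purple cone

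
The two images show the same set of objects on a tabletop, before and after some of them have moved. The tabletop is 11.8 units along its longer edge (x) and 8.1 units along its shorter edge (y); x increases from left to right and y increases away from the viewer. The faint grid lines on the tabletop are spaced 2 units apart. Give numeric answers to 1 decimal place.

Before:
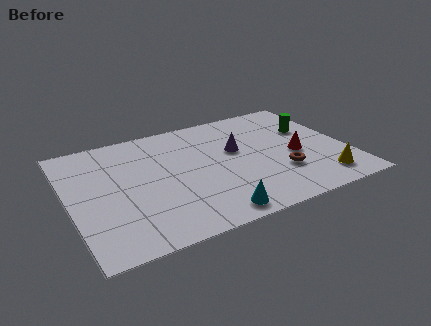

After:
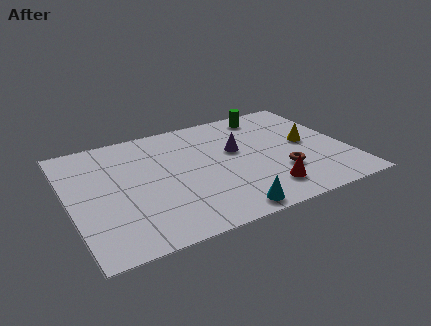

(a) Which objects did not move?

the purple cone and the brown torus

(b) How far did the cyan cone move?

0.6

The cyan cone was near (5.6, 0.9) before and (6.2, 0.8) after, so it travelled √(0.6² + 0.1²) ≈ 0.6 units.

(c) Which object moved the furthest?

the yellow cone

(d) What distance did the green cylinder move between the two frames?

2.4

The green cylinder moved from about (10.5, 5.2) to (8.9, 7.0), a distance of √(1.6² + 1.8²) ≈ 2.4.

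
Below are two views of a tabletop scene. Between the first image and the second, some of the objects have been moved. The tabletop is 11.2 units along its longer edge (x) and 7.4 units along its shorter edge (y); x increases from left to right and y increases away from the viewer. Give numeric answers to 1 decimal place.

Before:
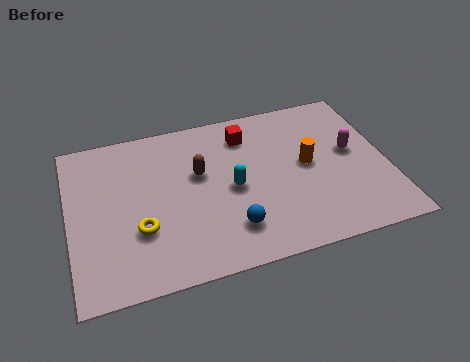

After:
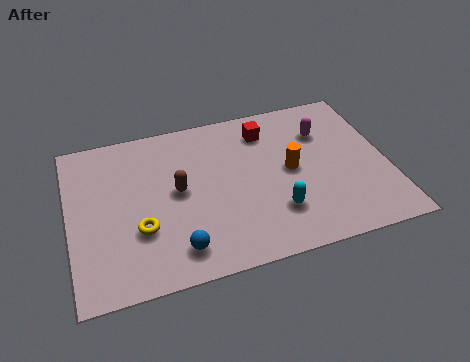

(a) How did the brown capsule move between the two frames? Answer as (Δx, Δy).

(-0.8, -0.6)

The brown capsule was at about (4.6, 4.5) and moved to about (3.8, 3.9).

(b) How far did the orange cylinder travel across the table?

0.6

From (8.4, 3.9) to (7.8, 3.8), the orange cylinder covered √(0.6² + 0.1²) ≈ 0.6 units.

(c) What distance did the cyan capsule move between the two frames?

2.1

From (5.7, 3.5) to (7.1, 2.0), the cyan capsule covered √(1.4² + 1.5²) ≈ 2.1 units.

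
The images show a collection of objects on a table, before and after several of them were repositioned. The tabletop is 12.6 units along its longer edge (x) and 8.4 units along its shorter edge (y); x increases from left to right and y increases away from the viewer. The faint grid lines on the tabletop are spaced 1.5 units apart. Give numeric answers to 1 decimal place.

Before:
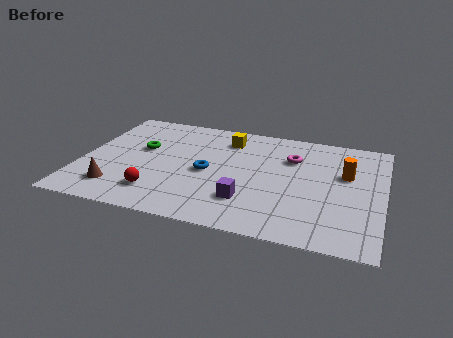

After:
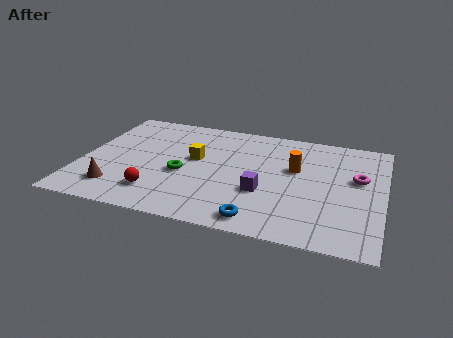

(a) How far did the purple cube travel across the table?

1.0

The purple cube was near (7.1, 2.2) before and (7.7, 3.0) after, so it travelled √(0.6² + 0.8²) ≈ 1.0 units.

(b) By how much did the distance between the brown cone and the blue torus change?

+1.8

The distance was about 4.2 in the first image and 6.0 in the second, so they moved 1.8 units further apart.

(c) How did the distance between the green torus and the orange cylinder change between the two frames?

-3.7

They were about 8.6 units apart before and 4.9 after — 3.7 units closer together.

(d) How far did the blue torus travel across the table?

3.8

From (5.3, 3.9) to (7.7, 1.0), the blue torus covered √(2.4² + 2.9²) ≈ 3.8 units.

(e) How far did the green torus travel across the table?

2.4

The green torus moved from about (2.4, 5.0) to (4.3, 3.5), a distance of √(1.9² + 1.5²) ≈ 2.4.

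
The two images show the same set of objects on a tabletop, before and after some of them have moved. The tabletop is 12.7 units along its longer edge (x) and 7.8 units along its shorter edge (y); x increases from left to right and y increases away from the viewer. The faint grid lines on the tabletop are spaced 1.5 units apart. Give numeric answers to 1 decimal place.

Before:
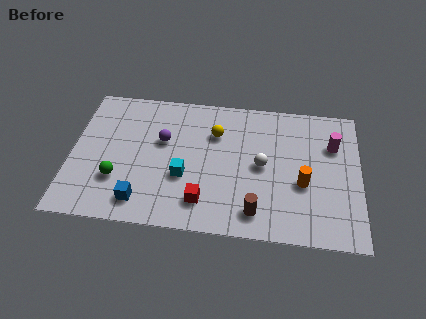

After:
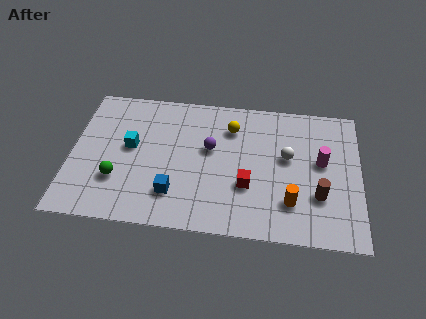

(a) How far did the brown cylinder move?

3.0

The brown cylinder was near (8.2, 1.3) before and (10.9, 2.5) after, so it travelled √(2.7² + 1.2²) ≈ 3.0 units.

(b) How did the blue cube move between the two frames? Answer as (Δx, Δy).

(1.4, 0.6)

The blue cube was at about (3.2, 1.3) and moved to about (4.6, 1.9).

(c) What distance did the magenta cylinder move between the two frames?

1.1

The magenta cylinder moved from about (11.5, 5.4) to (11.0, 4.4), a distance of √(0.5² + 1.0²) ≈ 1.1.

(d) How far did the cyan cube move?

2.8

The cyan cube moved from about (5.0, 2.9) to (2.6, 4.3), a distance of √(2.4² + 1.4²) ≈ 2.8.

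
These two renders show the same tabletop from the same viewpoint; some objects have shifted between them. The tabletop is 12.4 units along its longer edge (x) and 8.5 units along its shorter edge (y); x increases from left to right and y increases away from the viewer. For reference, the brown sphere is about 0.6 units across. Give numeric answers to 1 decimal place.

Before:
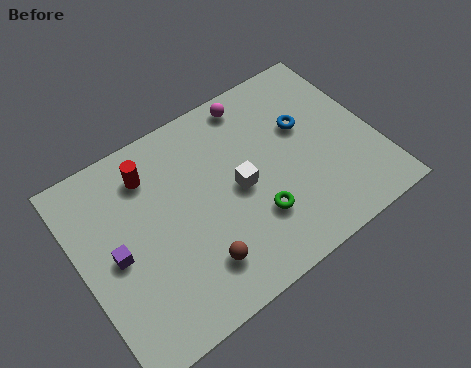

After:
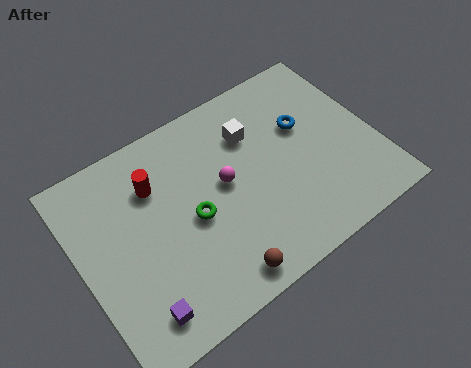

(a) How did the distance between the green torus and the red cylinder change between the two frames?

-3.1

They were about 5.6 units apart before and 2.5 after — 3.1 units closer together.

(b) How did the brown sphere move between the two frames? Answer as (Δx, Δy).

(0.7, -0.9)

The brown sphere started near (4.4, 1.9) and ended near (5.1, 1.0).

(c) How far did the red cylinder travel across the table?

0.6

From (3.3, 6.7) to (3.4, 6.1), the red cylinder covered √(0.1² + 0.6²) ≈ 0.6 units.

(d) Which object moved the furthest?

the magenta sphere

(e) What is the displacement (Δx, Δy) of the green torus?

(-2.4, 1.4)

The green torus was at about (7.0, 2.5) and moved to about (4.6, 3.9).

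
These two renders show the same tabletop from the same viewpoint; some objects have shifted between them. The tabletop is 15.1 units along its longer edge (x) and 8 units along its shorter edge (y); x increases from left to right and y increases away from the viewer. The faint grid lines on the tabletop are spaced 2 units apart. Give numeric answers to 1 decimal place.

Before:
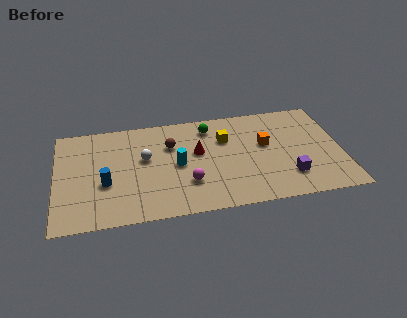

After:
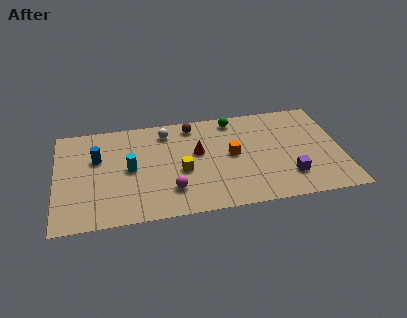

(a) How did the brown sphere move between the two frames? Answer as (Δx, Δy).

(1.2, 1.4)

The brown sphere was at about (6.1, 5.5) and moved to about (7.3, 6.9).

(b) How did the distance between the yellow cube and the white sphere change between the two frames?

-1.1

The distance was about 4.4 in the first image and 3.3 in the second, so they moved 1.1 units closer together.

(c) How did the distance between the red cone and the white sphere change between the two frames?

-0.3

They were about 2.8 units apart before and 2.5 after — 0.3 units closer together.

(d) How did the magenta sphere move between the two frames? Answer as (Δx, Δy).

(-0.9, -0.4)

The magenta sphere was at about (6.9, 2.4) and moved to about (6.0, 2.0).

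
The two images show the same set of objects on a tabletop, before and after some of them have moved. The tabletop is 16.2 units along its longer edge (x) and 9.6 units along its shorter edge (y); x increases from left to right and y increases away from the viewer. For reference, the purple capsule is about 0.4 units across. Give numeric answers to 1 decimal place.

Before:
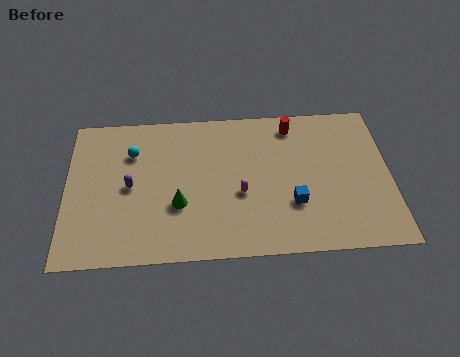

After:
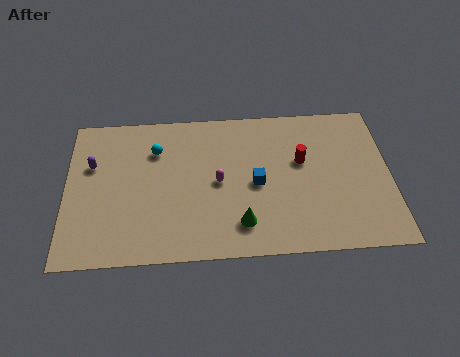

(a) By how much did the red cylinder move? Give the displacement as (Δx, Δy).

(0.4, -2.4)

The red cylinder was at about (11.4, 8.2) and moved to about (11.8, 5.8).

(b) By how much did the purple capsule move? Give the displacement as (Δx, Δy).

(-1.9, 1.5)

From the two frames, the purple capsule sits at roughly (3.2, 4.7) before and (1.3, 6.2) after.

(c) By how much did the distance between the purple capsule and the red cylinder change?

+1.6

The distance was about 8.9 in the first image and 10.5 in the second, so they moved 1.6 units further apart.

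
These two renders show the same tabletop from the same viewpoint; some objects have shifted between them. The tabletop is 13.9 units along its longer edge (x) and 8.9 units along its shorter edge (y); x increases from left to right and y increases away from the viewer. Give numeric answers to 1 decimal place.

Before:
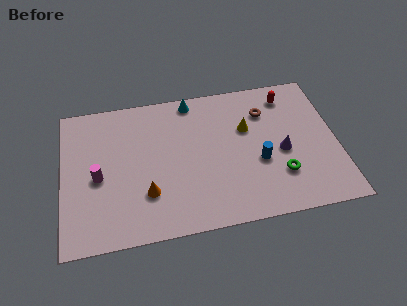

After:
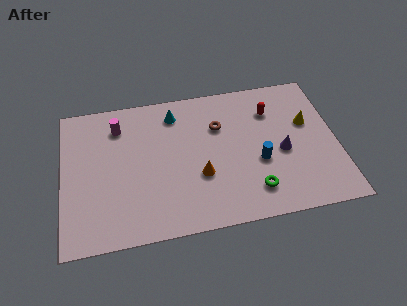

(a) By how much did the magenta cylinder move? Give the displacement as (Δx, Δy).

(1.1, 3.0)

The magenta cylinder was at about (1.8, 4.0) and moved to about (2.9, 7.0).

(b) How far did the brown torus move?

2.5

The brown torus was near (10.4, 6.6) before and (8.0, 6.1) after, so it travelled √(2.4² + 0.5²) ≈ 2.5 units.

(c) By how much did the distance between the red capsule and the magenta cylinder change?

-2.6

Before: roughly 10.4 units apart; after: 7.8. That's 2.6 units closer together.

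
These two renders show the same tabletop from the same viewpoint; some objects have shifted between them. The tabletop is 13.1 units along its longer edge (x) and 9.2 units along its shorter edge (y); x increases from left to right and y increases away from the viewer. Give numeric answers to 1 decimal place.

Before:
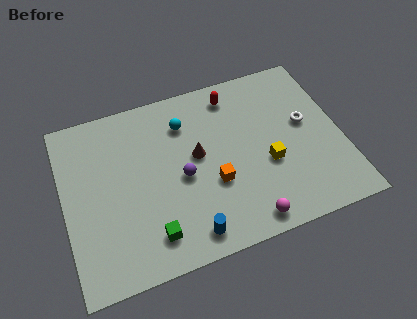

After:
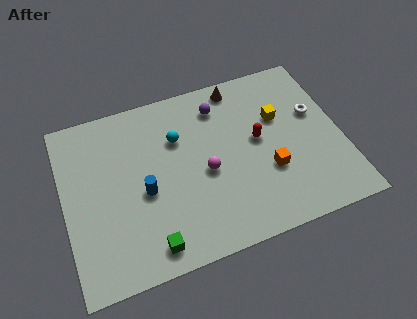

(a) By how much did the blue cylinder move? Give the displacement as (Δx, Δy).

(-1.8, 2.8)

The blue cylinder started near (5.5, 1.2) and ended near (3.7, 4.0).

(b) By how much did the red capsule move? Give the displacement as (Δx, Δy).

(0.9, -2.8)

From the two frames, the red capsule sits at roughly (8.3, 7.8) before and (9.2, 5.0) after.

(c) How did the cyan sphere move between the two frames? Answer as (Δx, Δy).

(-0.4, -0.7)

From the two frames, the cyan sphere sits at roughly (5.9, 7.0) before and (5.5, 6.3) after.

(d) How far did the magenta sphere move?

3.5

The magenta sphere was near (8.2, 1.0) before and (6.6, 4.1) after, so it travelled √(1.6² + 3.1²) ≈ 3.5 units.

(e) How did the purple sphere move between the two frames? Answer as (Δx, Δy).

(2.1, 3.2)

The purple sphere started near (5.5, 4.2) and ended near (7.6, 7.4).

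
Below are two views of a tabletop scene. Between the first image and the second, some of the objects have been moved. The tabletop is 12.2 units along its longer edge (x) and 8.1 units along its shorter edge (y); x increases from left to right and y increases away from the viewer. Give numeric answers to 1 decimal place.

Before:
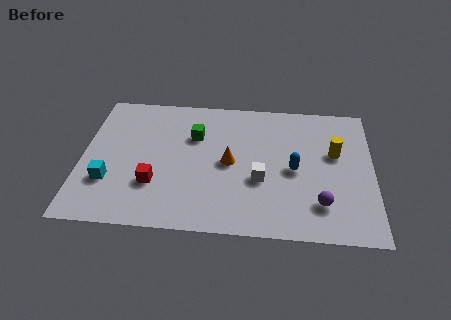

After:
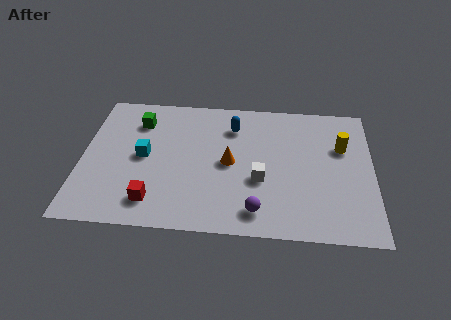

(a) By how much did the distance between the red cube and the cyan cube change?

+0.7

Before: roughly 1.9 units apart; after: 2.6. That's 0.7 units further apart.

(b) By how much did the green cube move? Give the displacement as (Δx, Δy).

(-2.4, 0.7)

The green cube started near (4.7, 5.5) and ended near (2.3, 6.2).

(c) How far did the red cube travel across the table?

1.0

The red cube was near (3.1, 2.5) before and (3.1, 1.5) after, so it travelled √(0.0² + 1.0²) ≈ 1.0 units.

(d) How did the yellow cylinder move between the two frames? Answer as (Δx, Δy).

(0.3, 0.4)

The yellow cylinder was at about (10.6, 4.9) and moved to about (10.9, 5.3).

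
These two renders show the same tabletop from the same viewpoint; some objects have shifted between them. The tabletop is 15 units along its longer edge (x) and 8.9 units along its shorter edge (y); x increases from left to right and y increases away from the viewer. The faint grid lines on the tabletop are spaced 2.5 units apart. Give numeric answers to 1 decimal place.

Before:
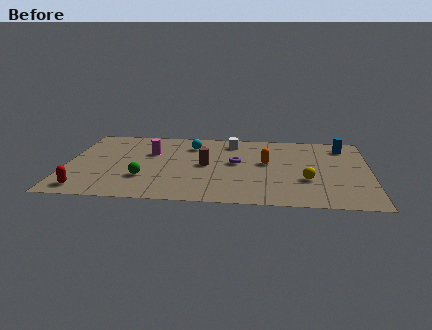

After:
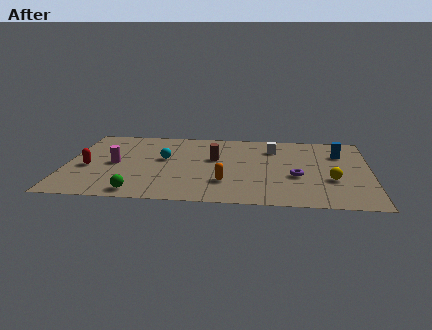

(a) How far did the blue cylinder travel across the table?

0.9

From (13.7, 7.3) to (13.5, 6.4), the blue cylinder covered √(0.2² + 0.9²) ≈ 0.9 units.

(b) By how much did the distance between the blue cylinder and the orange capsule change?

+2.4

Before: roughly 4.4 units apart; after: 6.8. That's 2.4 units further apart.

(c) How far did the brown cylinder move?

0.9

The brown cylinder was near (6.9, 4.5) before and (7.3, 5.3) after, so it travelled √(0.4² + 0.8²) ≈ 0.9 units.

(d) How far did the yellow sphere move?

1.2

The yellow sphere was near (11.9, 3.1) before and (13.1, 3.2) after, so it travelled √(1.2² + 0.1²) ≈ 1.2 units.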